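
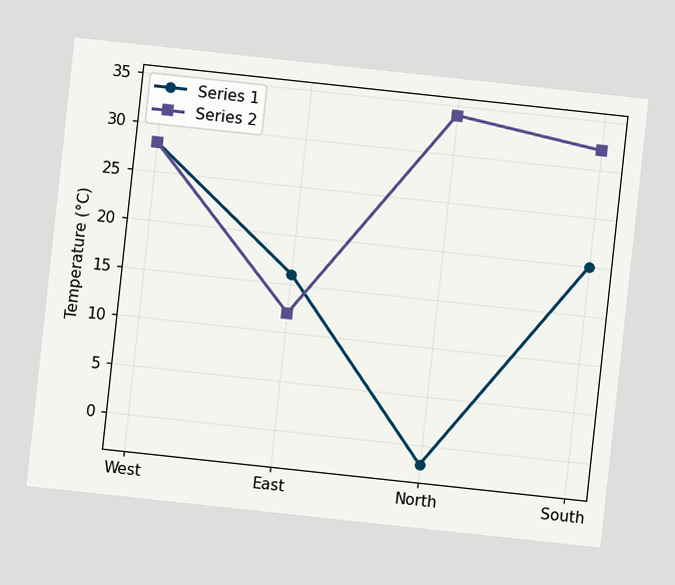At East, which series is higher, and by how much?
Series 1, by 4°C

The chart is tilted about 6° clockwise. At East, Series 1 sits above the other line by 4°C.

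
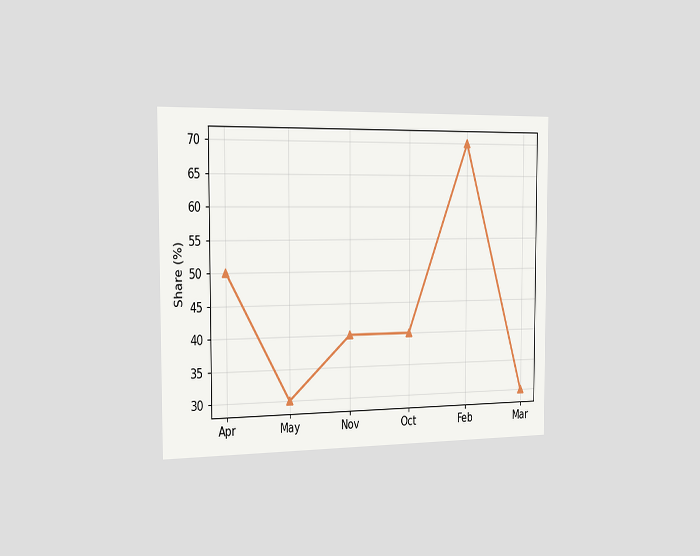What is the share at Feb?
The chart is viewed slightly from the left. At Feb, the line is at 70%.

70%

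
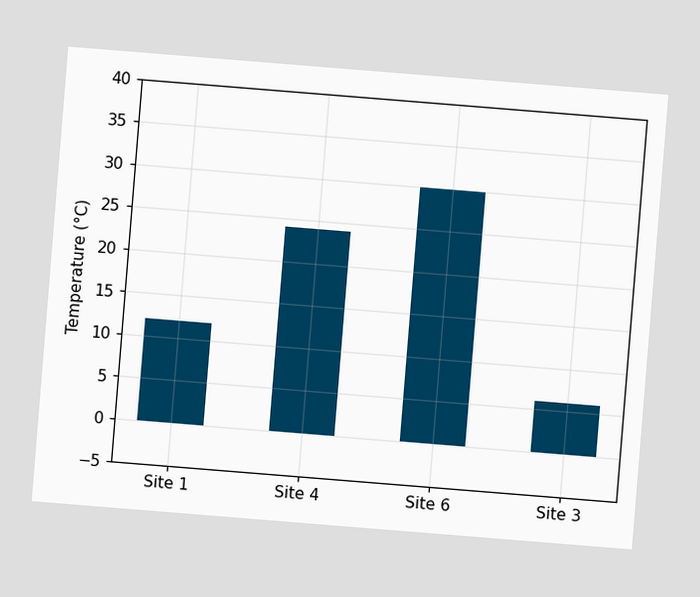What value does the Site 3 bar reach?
The chart is tilted about 5° clockwise. Reading along the chart's y-axis, the Site 3 bar reaches 6°C.

6°C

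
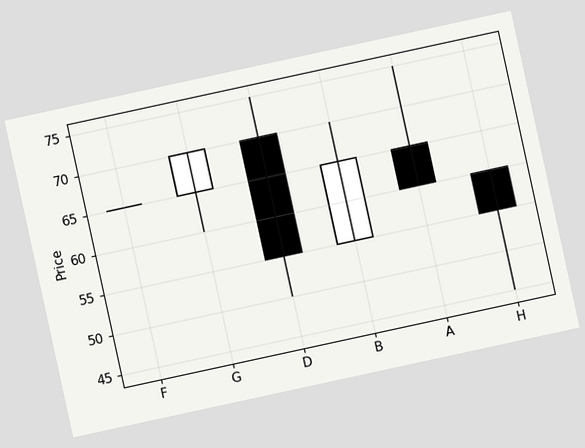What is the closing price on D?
The chart is tilted about 12° counter-clockwise. The D candle closes at 55.

55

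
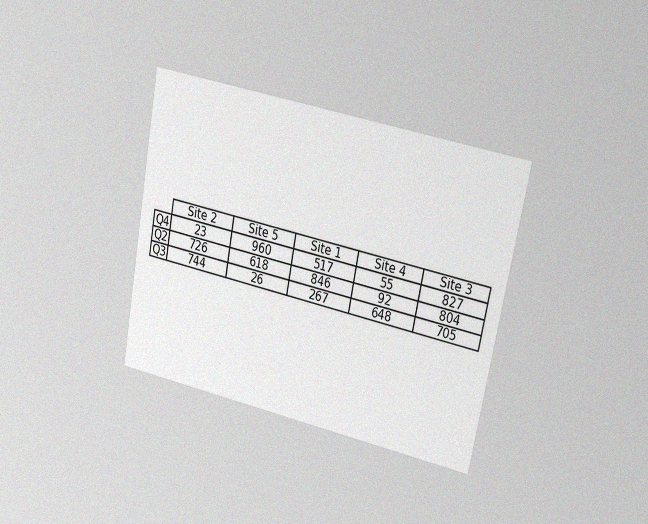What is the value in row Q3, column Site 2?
The chart is tilted about 11° clockwise and viewed at a slight angle, with some photo noise. The (Q3, Site 2) cell reads 744.

744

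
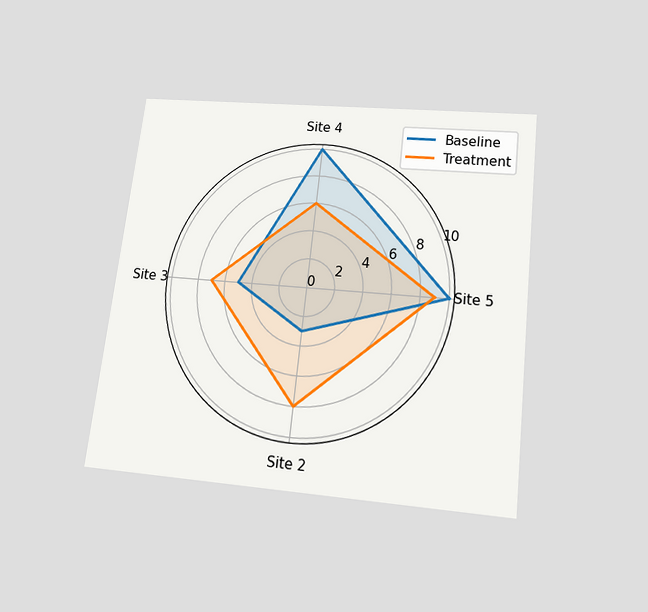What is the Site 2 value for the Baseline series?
3

The chart is tilted about 7° clockwise and viewed slightly from below. On the Site 2 axis, Baseline reaches 3.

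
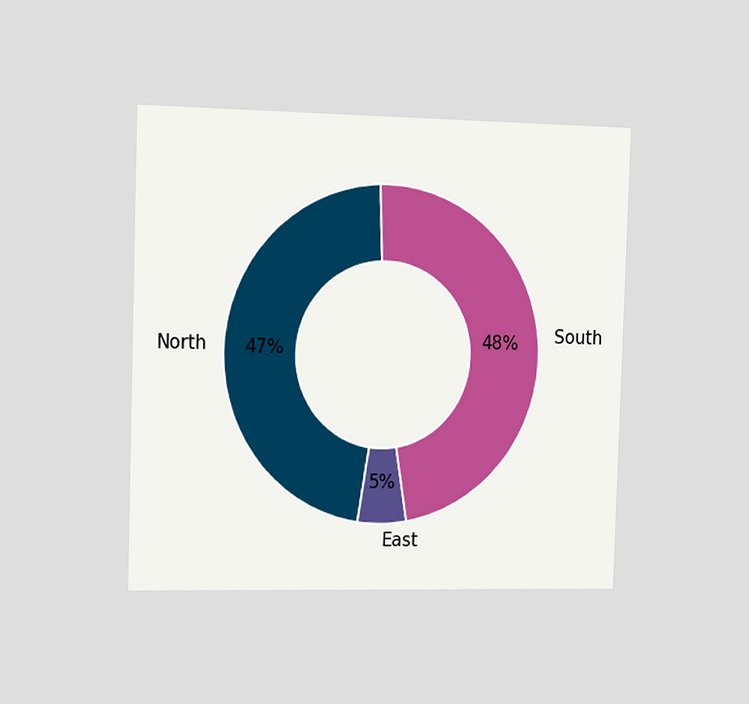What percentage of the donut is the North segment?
47%

The chart is viewed slightly from the left. The North segment takes up 47% of the ring.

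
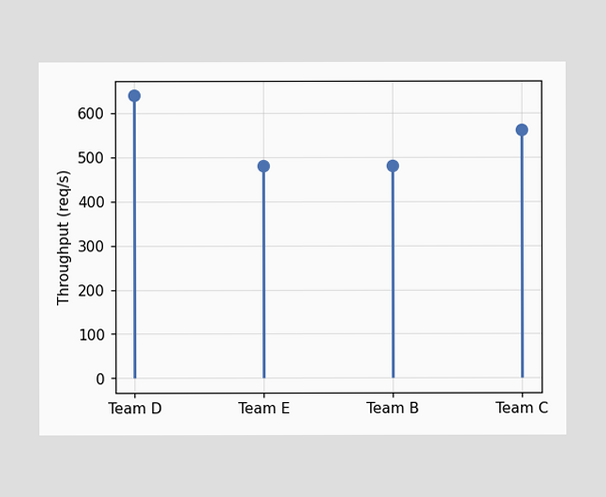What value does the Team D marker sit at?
640req/s

The Team D marker sits at 640req/s.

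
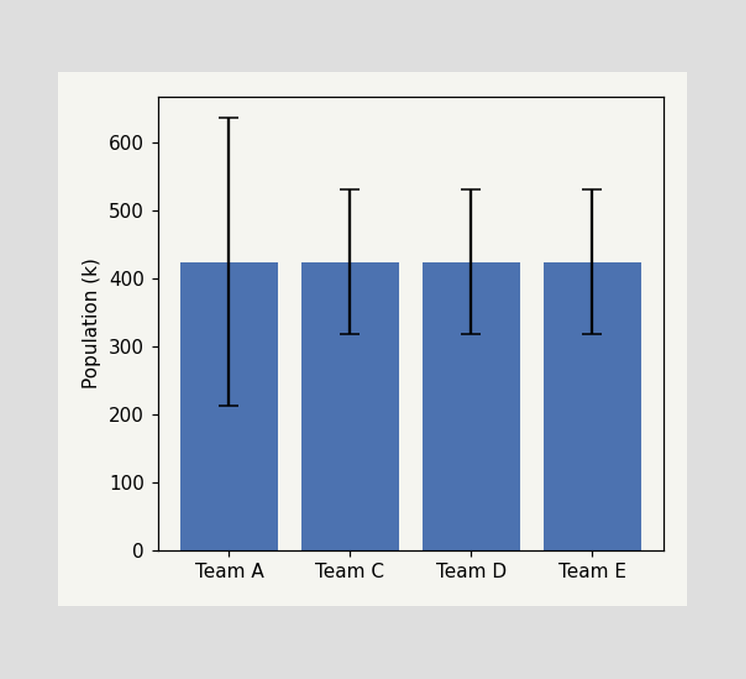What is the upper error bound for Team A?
The Team A bar's upper whisker reaches 636k.

636k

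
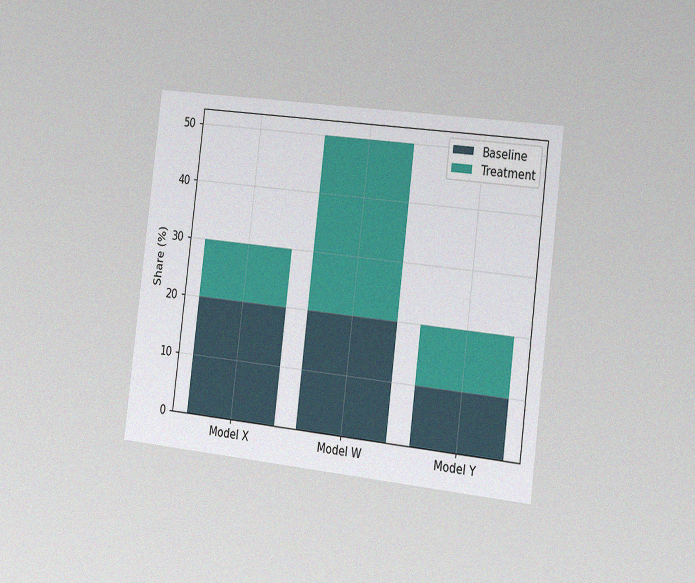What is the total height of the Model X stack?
30%

The chart is tilted about 7° clockwise and viewed slightly from the right, with some photo noise. The Model X stack's top reaches 30% on the y-axis.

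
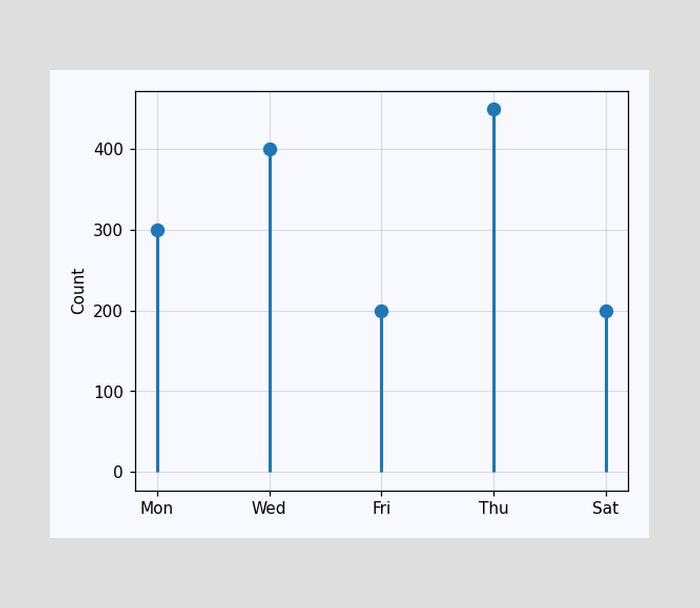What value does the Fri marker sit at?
200

The Fri marker sits at 200.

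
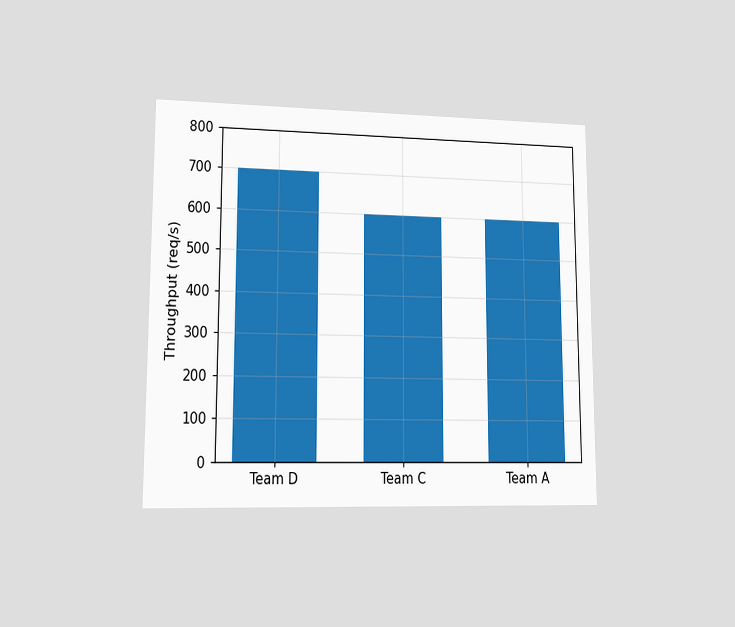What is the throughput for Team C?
600req/s

The chart is viewed at a slight angle. Reading along the chart's y-axis, the Team C bar reaches 600req/s.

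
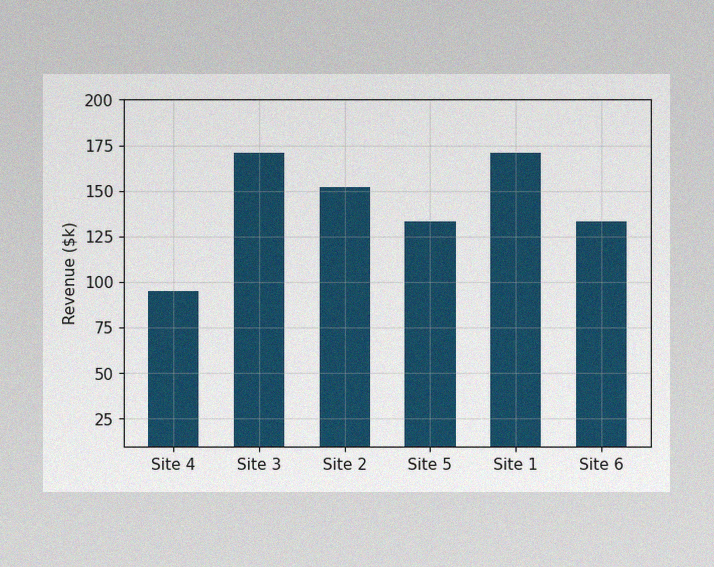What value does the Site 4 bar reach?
$95k

The image has some photo noise and uneven lighting. Reading along the chart's y-axis, the Site 4 bar reaches $95k.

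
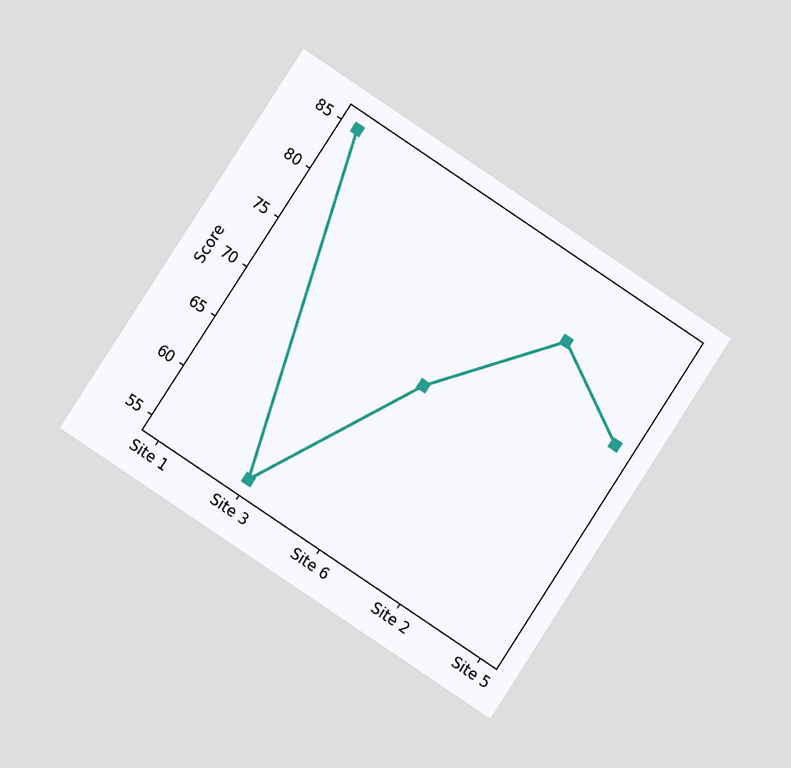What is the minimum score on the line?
The chart is tilted about 33° clockwise and viewed at a slight angle. The lowest point is at Site 3, and reading across to the y-axis gives 55.

55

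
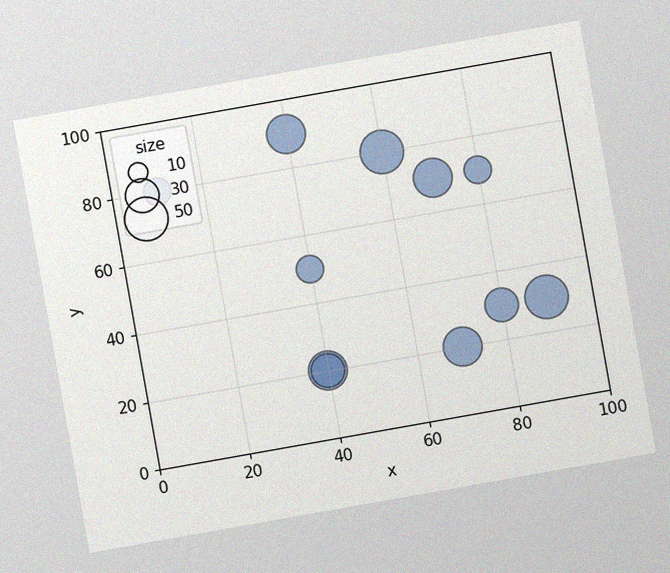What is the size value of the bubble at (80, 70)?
The chart is tilted about 10° counter-clockwise, with some photo noise. Matching the bubble at (80, 70) against the size legend gives 20.

20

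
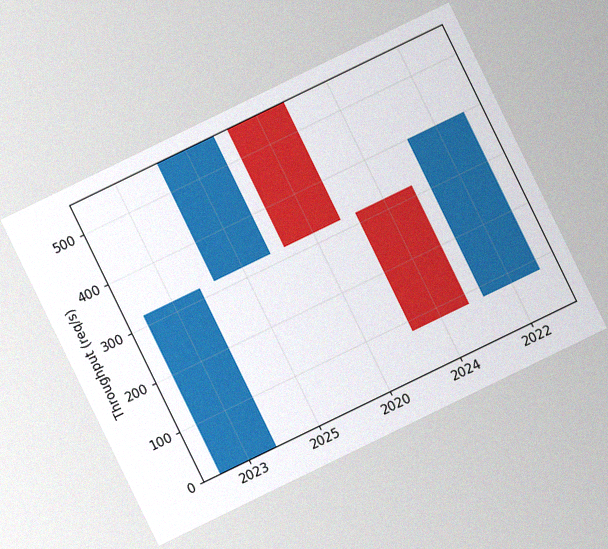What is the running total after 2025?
560req/s

The chart is tilted about 26° counter-clockwise, with some photo noise. After 2025 the running total reaches 560req/s.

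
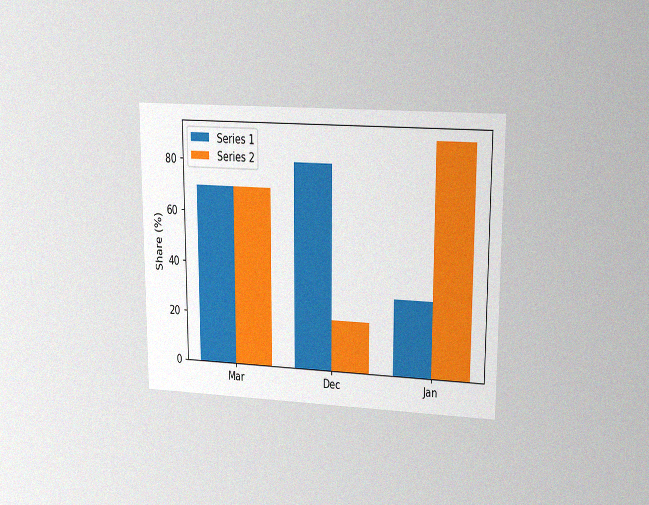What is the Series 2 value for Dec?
The chart is viewed at a slight angle, with some photo noise. The Series 2 bar at Dec reaches 20% on the y-axis.

20%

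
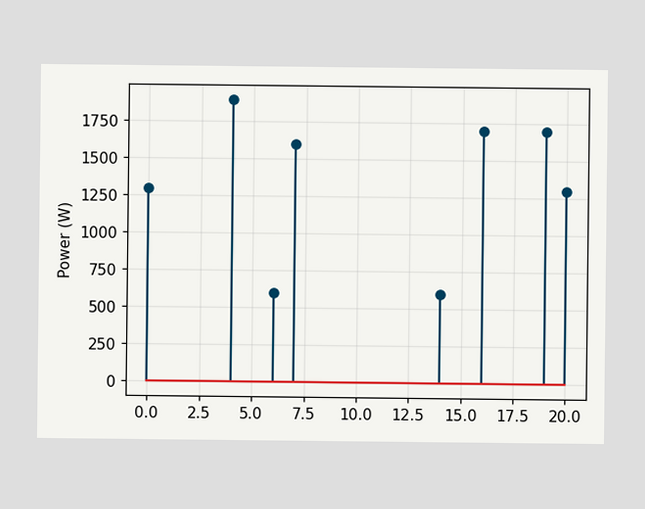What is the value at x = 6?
The stem at x=6 reaches 600W.

600W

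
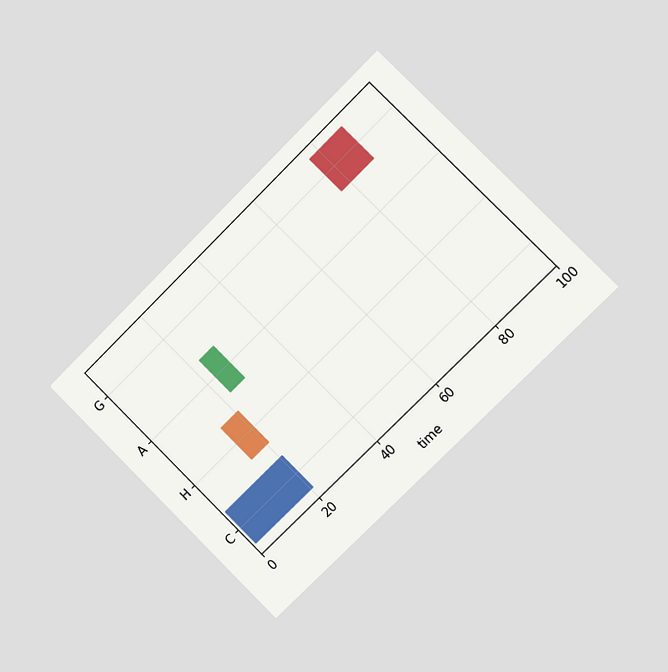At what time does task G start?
The chart is tilted about 45° counter-clockwise and viewed slightly from the right. The G bar begins at t=77.

77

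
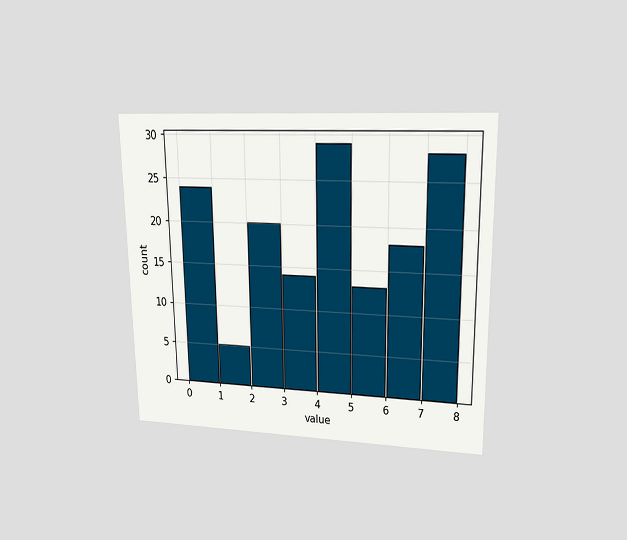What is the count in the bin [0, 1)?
The chart is viewed at a slight angle. The [0, 1) bin has height 24.

24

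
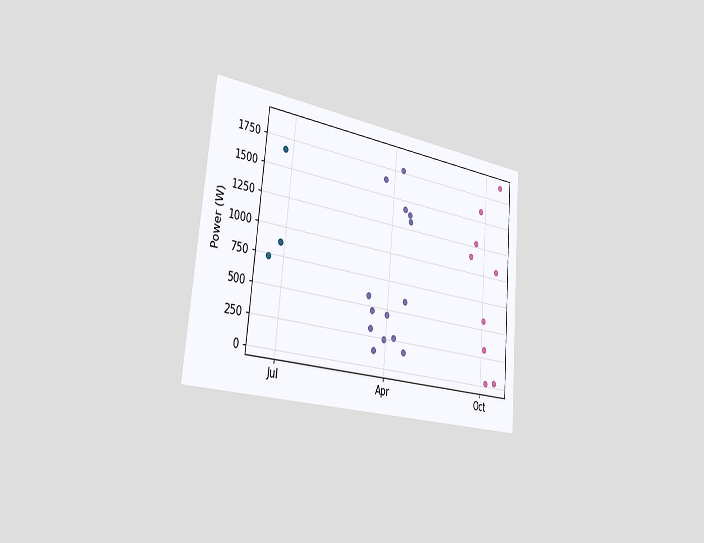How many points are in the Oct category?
9

The chart is tilted about 5° clockwise and viewed slightly from the left. Counting the markers in the Oct column gives 9.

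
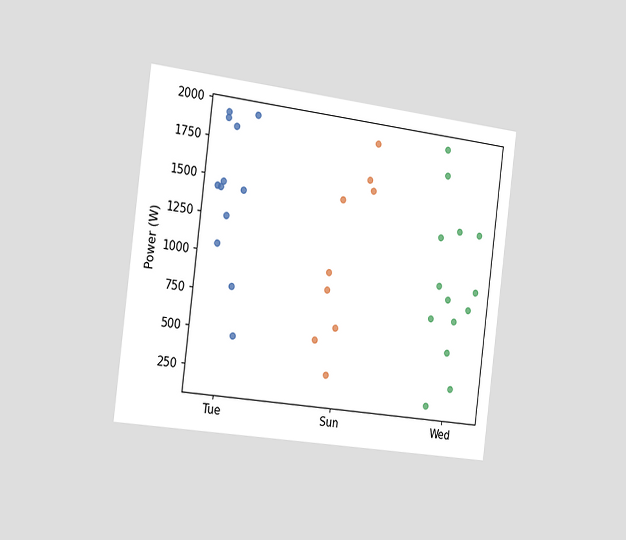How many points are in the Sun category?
The chart is tilted about 7° clockwise and viewed slightly from the left. Counting the markers in the Sun column gives 9.

9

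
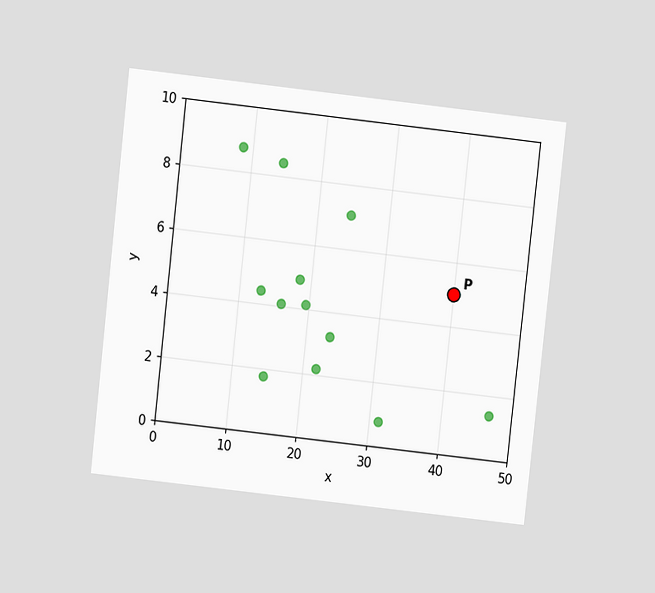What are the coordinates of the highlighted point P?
The chart is tilted about 6° clockwise and viewed at a slight angle. Following the gridlines from P to each axis, P sits at (40, 5).

(40, 5)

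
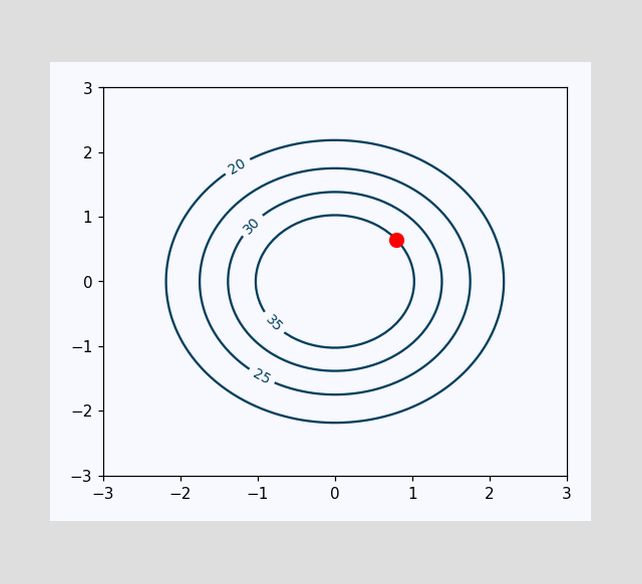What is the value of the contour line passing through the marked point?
35

The marked point sits on the contour labelled 35.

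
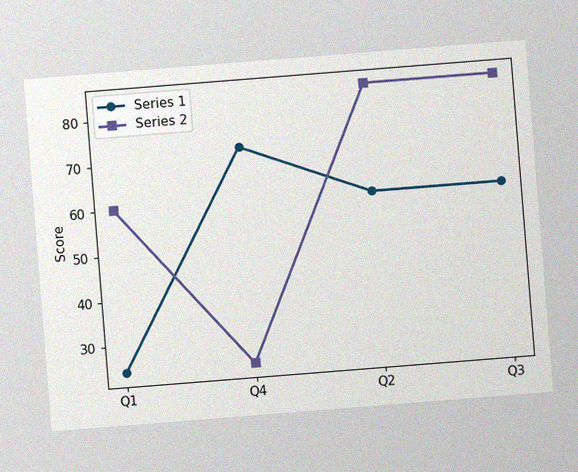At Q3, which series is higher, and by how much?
Series 2, by 24

The chart is tilted about 5° counter-clockwise, with some photo noise. At Q3, Series 2 sits above the other line by 24.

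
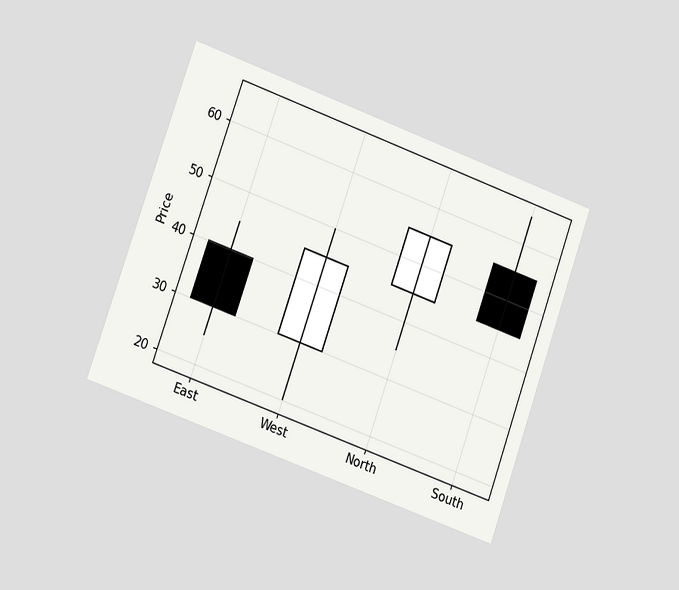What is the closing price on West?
45

The chart is tilted about 20° clockwise and viewed slightly from the left. The West candle closes at 45.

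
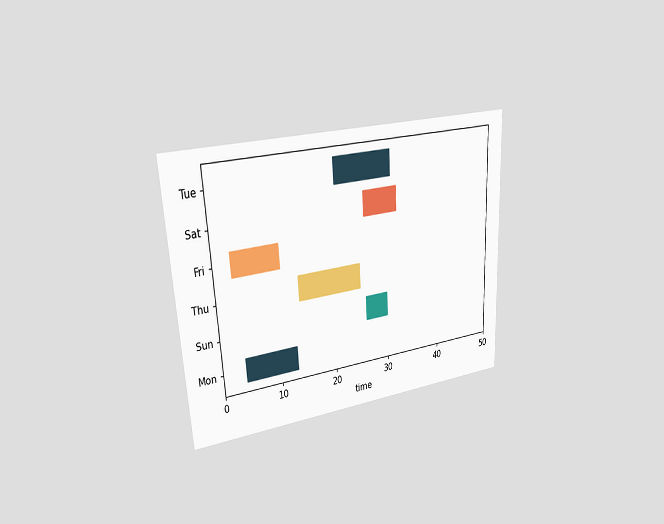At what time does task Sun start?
26

The chart is tilted about 3° counter-clockwise and viewed at a slight angle. The Sun bar begins at t=26.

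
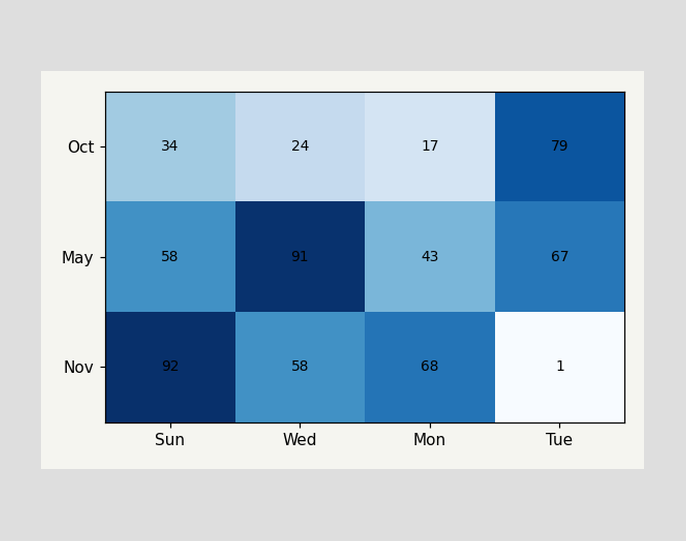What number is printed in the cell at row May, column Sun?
The (May, Sun) cell reads 58.

58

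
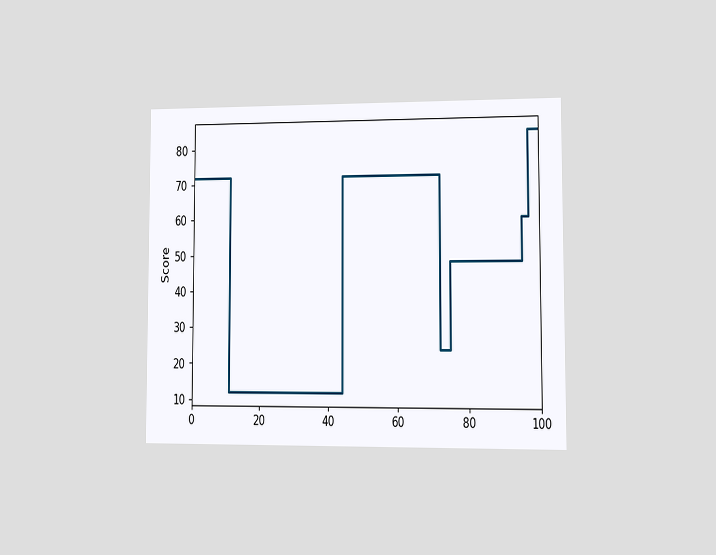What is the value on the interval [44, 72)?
The chart is viewed at a slight angle. On [44, 72) the step sits at 72.

72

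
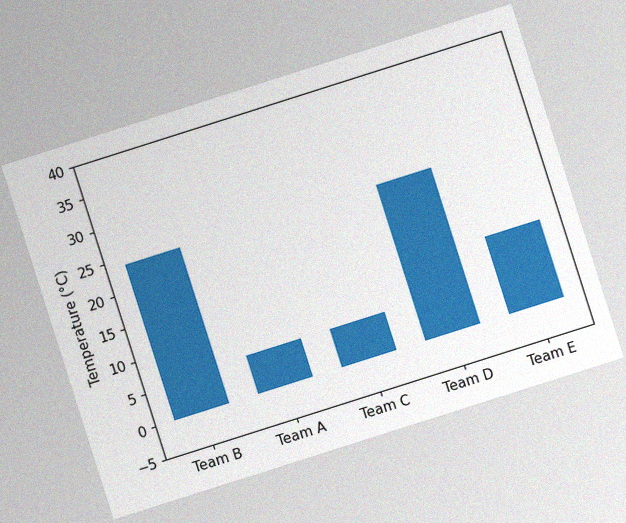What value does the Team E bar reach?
The chart is tilted about 18° counter-clockwise, with some photo noise. Reading along the chart's y-axis, the Team E bar reaches 12°C.

12°C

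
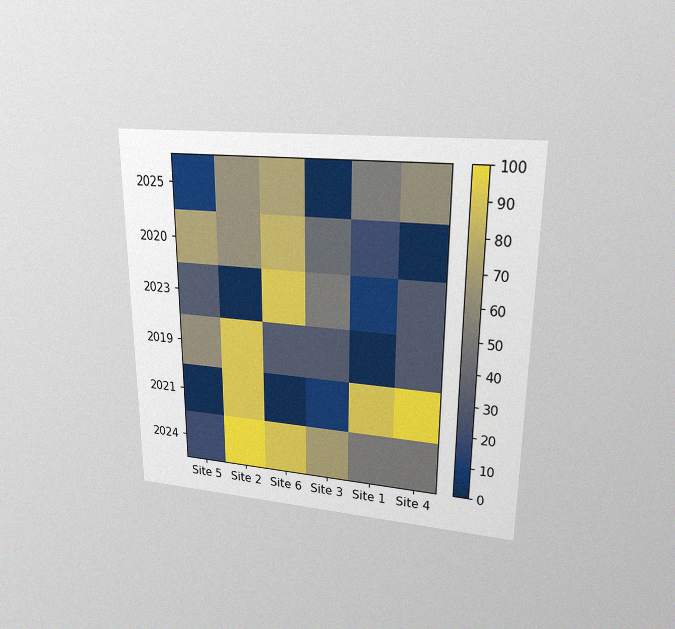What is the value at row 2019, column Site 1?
The chart is viewed at a slight angle, with some photo noise. Matching cell (2019, Site 1) against the colorbar gives 0.

0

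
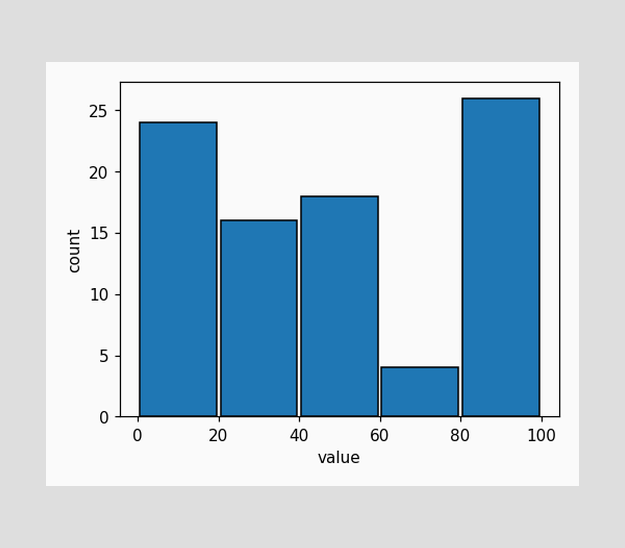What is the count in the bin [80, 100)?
26

The [80, 100) bin has height 26.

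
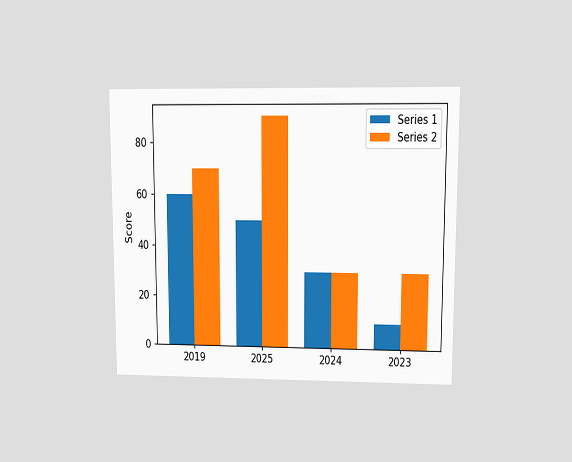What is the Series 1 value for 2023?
10

The chart is viewed at a slight angle. The Series 1 bar at 2023 reaches 10 on the y-axis.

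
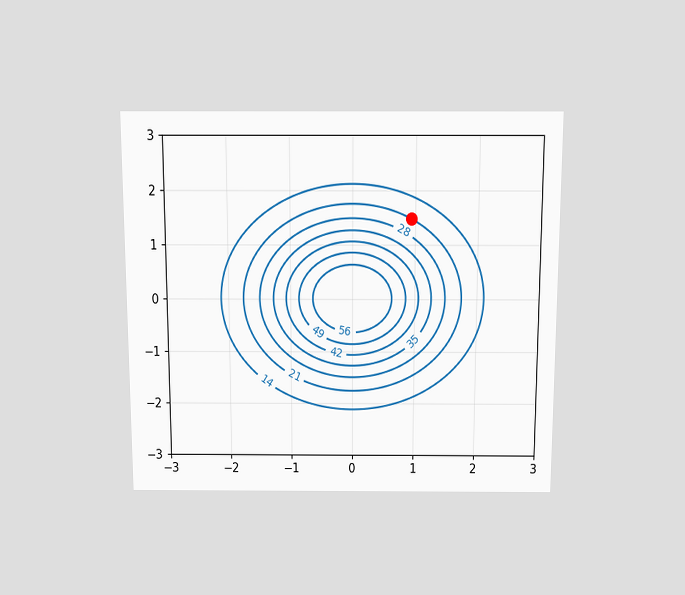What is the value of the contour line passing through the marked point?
21

The chart is viewed slightly from above. The marked point sits on the contour labelled 21.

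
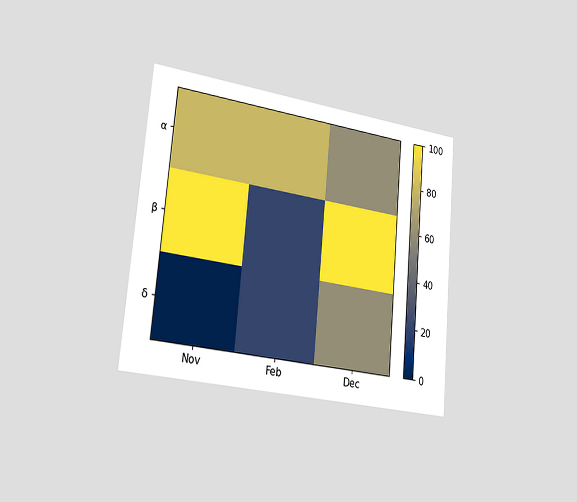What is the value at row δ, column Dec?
60

The chart is tilted about 5° clockwise and viewed slightly from the left. Matching cell (δ, Dec) against the colorbar gives 60.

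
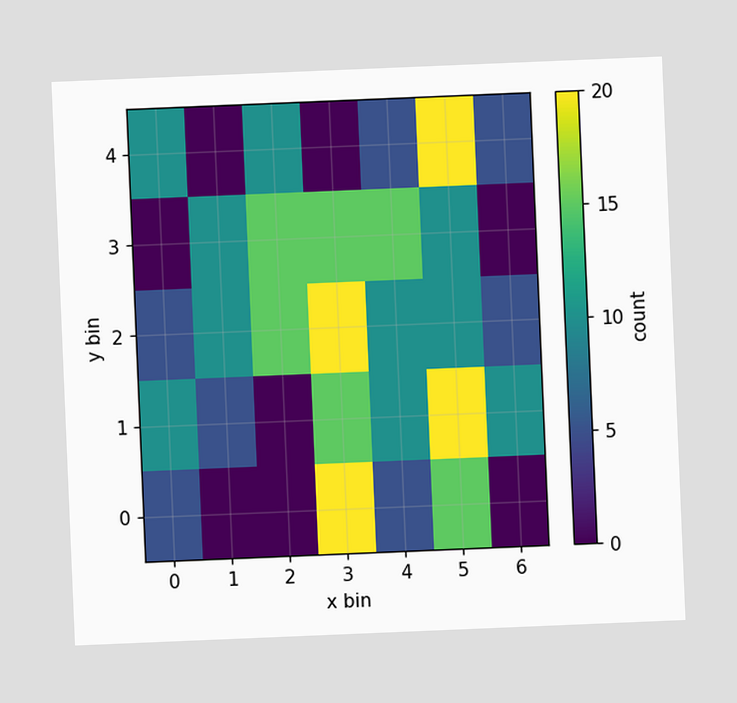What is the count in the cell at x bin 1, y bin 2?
The chart is tilted about 2° counter-clockwise. Matching the cell (1, 2) against the colorbar gives 10.

10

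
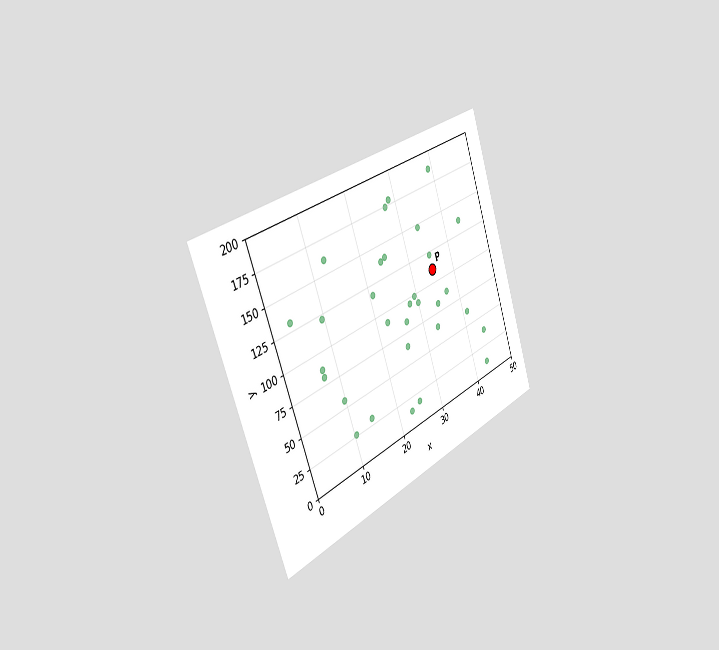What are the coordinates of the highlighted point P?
(35, 110)

The chart is tilted about 20° counter-clockwise and viewed slightly from the left. Following the gridlines from P to each axis, P sits at (35, 110).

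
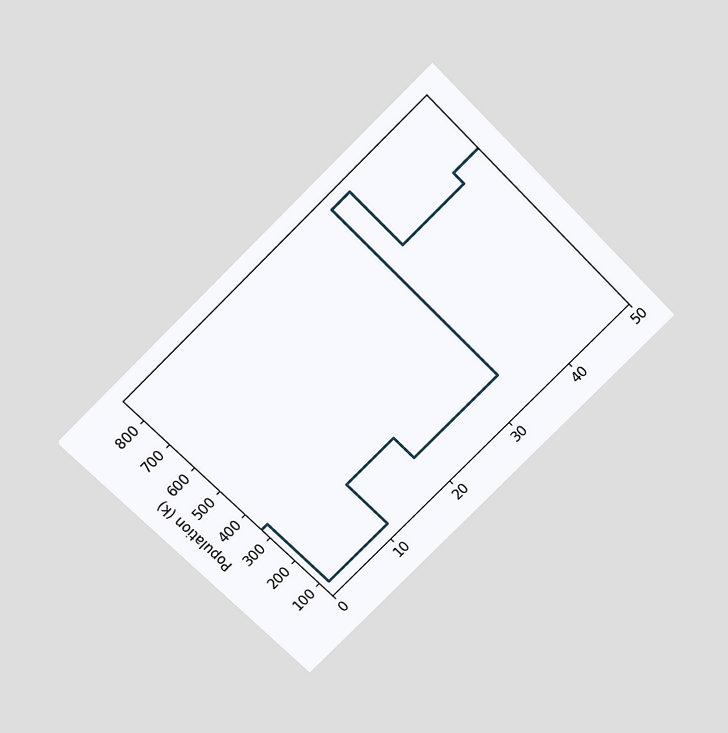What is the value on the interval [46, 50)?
672k

The chart is tilted about 45° counter-clockwise and viewed slightly from above. On [46, 50) the step sits at 672k.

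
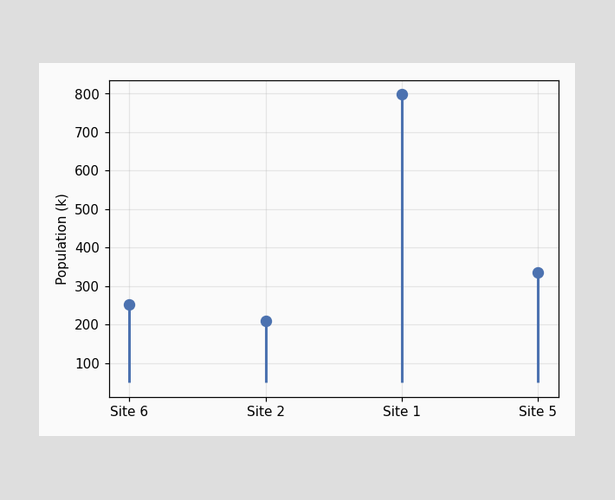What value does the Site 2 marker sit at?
210k

The Site 2 marker sits at 210k.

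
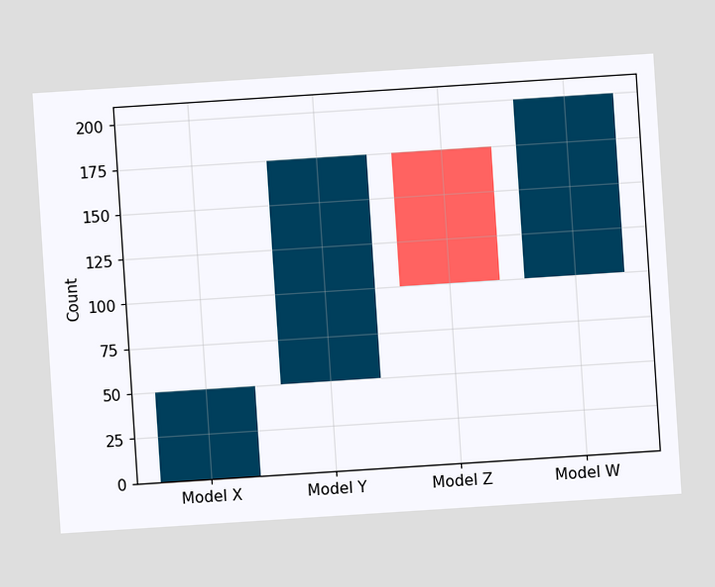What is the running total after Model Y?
175

The chart is tilted about 4° counter-clockwise. After Model Y the running total reaches 175.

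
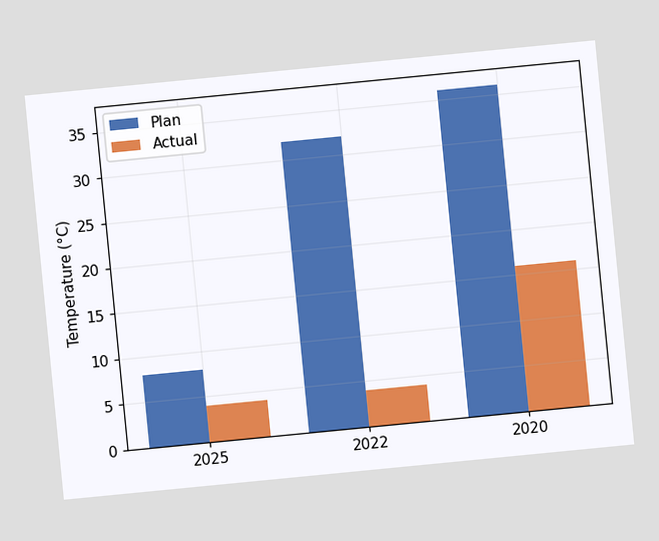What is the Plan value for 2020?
36°C

The chart is tilted about 6° counter-clockwise. The Plan bar at 2020 reaches 36°C on the y-axis.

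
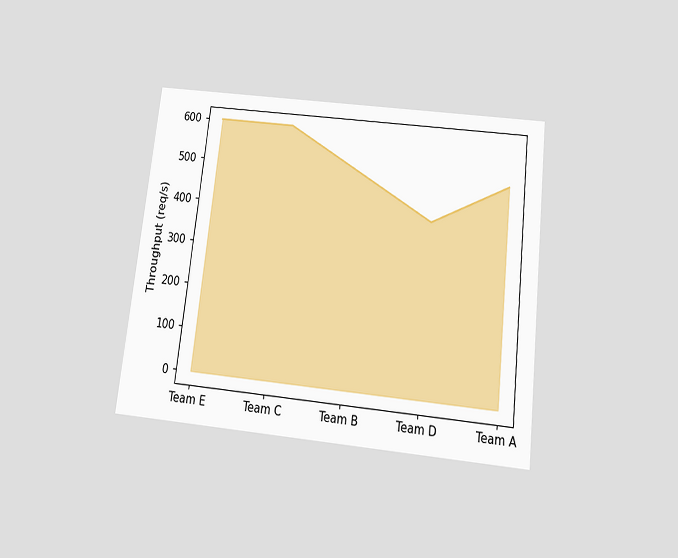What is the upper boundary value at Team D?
400req/s

The chart is tilted about 6° clockwise and viewed slightly from below. At Team D the upper boundary is at 400req/s.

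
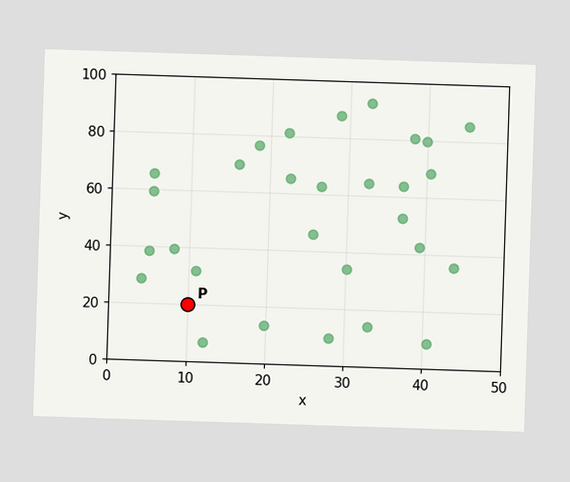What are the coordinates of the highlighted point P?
Following the gridlines from P to each axis, P sits at (10, 20).

(10, 20)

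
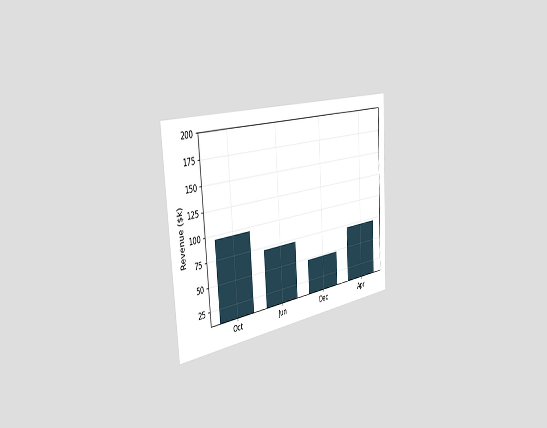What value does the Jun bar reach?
$72k

The chart is tilted about 4° counter-clockwise and viewed slightly from the left. Reading along the chart's y-axis, the Jun bar reaches $72k.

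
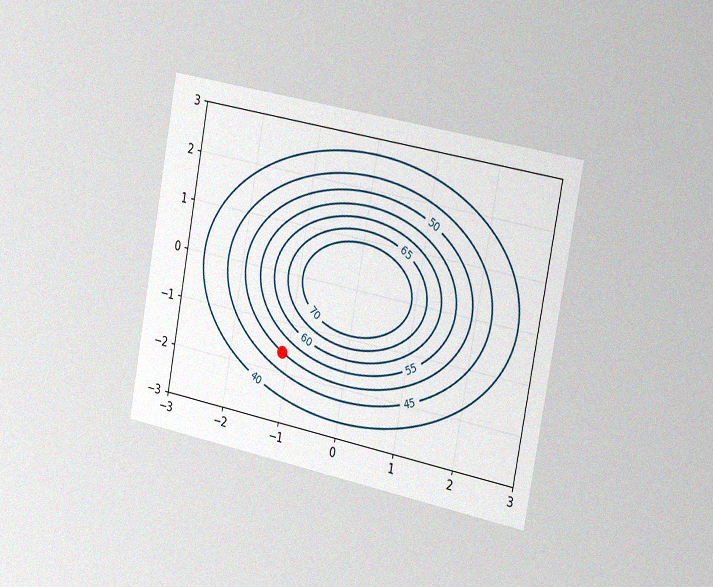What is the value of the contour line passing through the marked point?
The chart is tilted about 10° clockwise and viewed slightly from the right, with some photo noise. The marked point sits on the contour labelled 50.

50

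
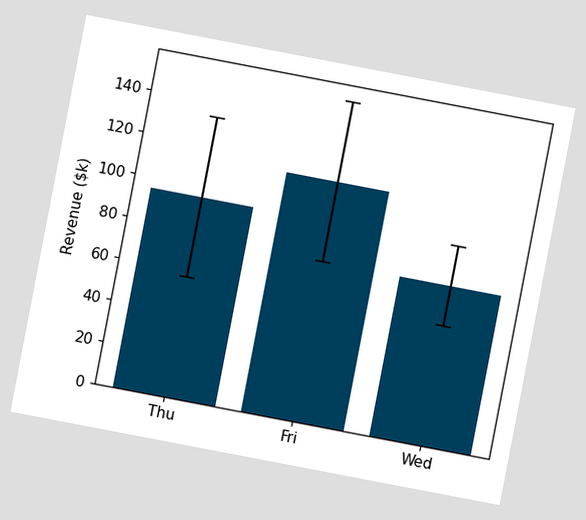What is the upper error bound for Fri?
$152k

The chart is tilted about 11° clockwise. The Fri bar's upper whisker reaches $152k.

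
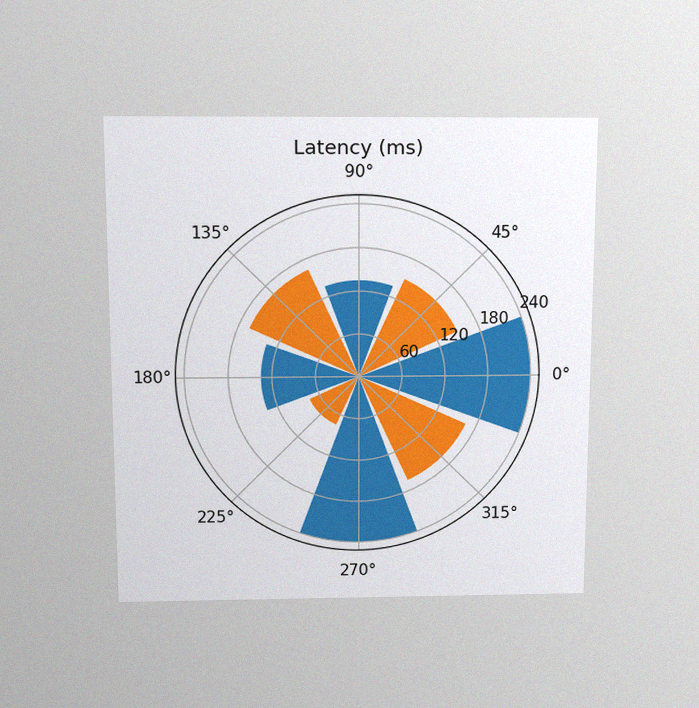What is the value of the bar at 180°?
The chart is viewed slightly from above, with some photo noise. The bar at 180° reaches 135ms on the radial axis.

135ms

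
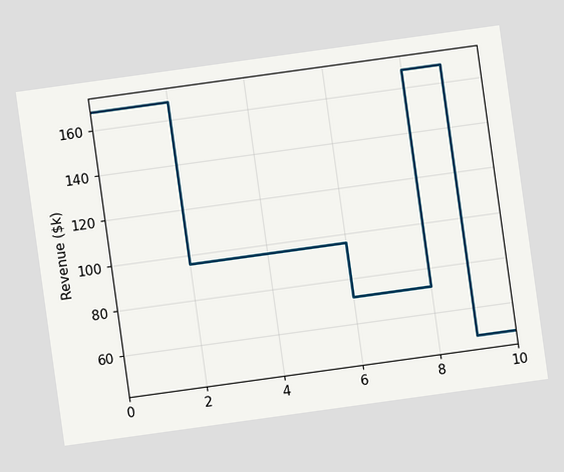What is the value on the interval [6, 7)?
The chart is tilted about 8° counter-clockwise. On [6, 7) the step sits at $72k.

$72k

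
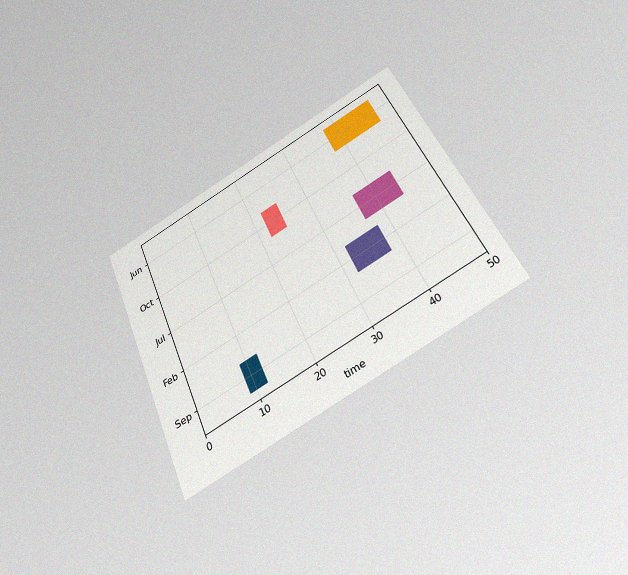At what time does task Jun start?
38

The chart is tilted about 24° counter-clockwise and viewed slightly from below, with some photo noise. The Jun bar begins at t=38.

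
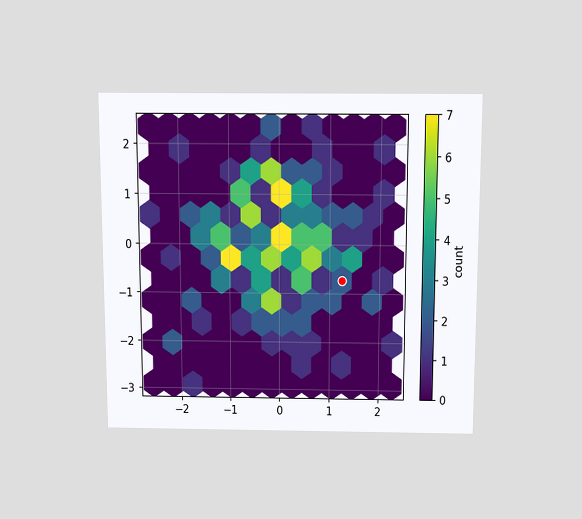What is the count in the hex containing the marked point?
2

The chart is viewed slightly from above. The marked hex reads 2 on the colorbar.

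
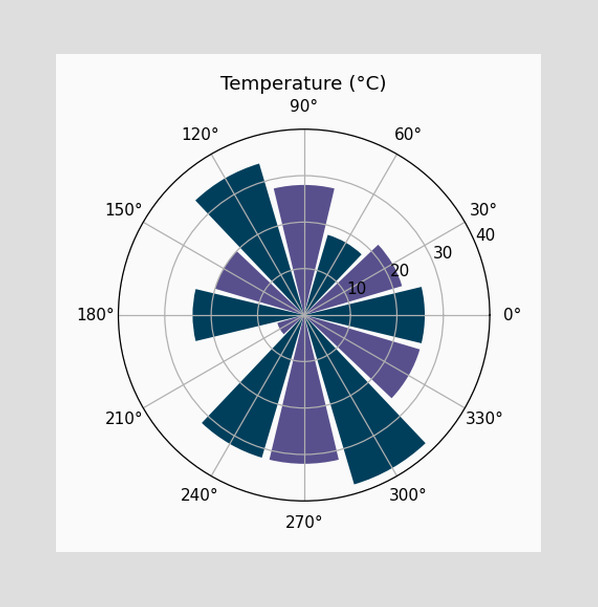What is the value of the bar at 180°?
24°C

The bar at 180° reaches 24°C on the radial axis.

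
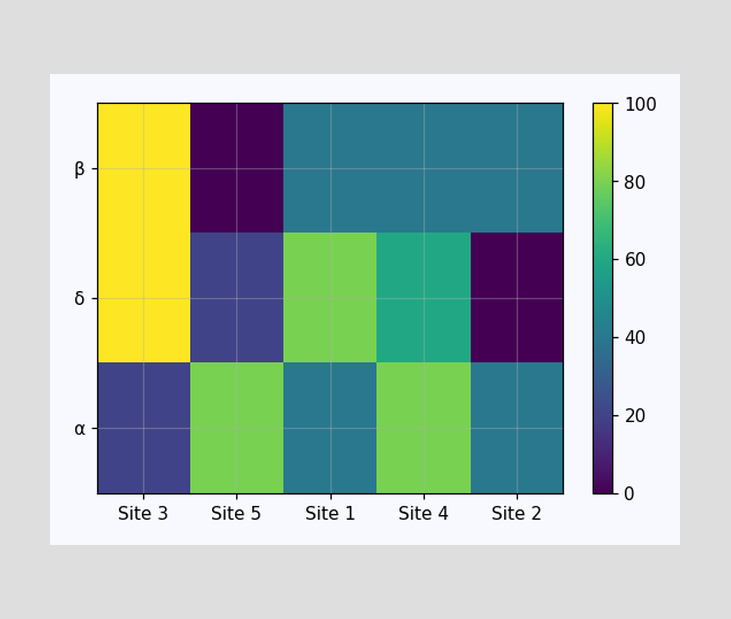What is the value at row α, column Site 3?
20

Matching cell (α, Site 3) against the colorbar gives 20.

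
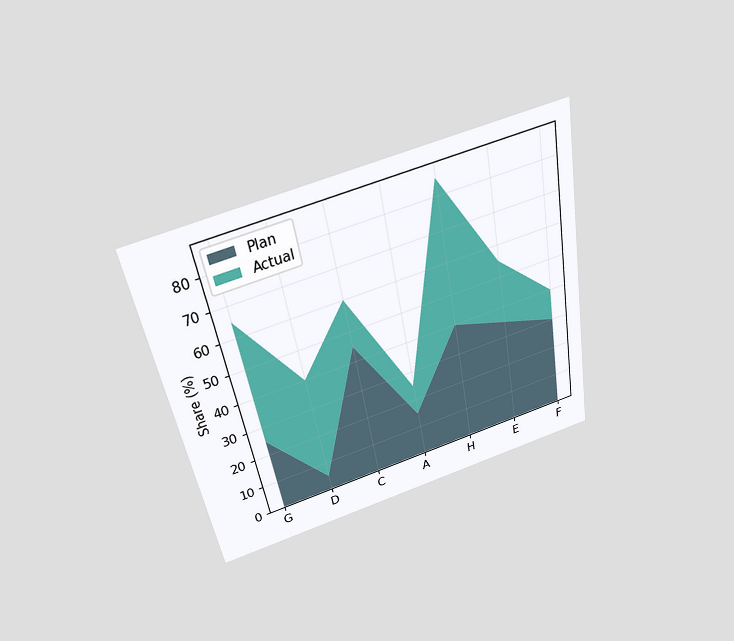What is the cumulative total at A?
25%

The chart is tilted about 11° counter-clockwise and viewed slightly from above. The stacked total at A reaches 25%.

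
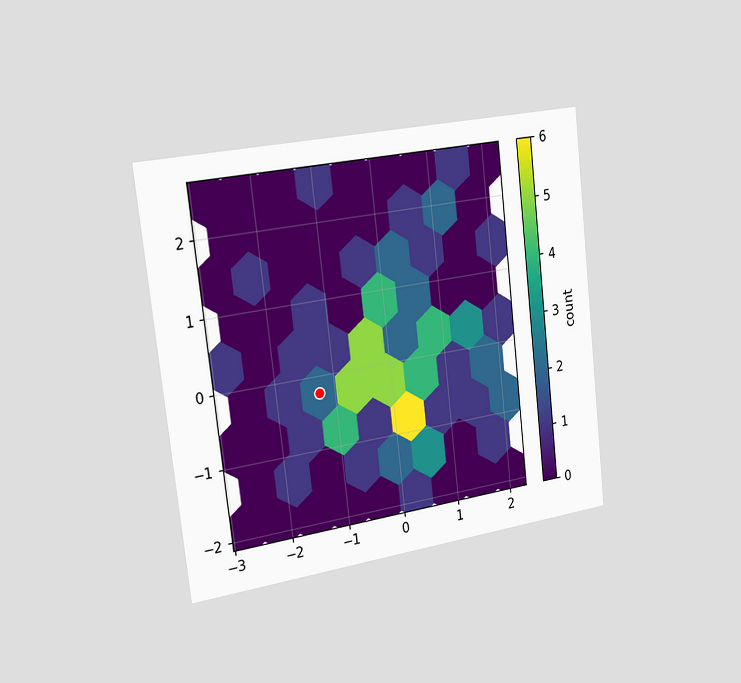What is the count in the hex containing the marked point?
The chart is tilted about 7° counter-clockwise and viewed slightly from the left. The marked hex reads 2 on the colorbar.

2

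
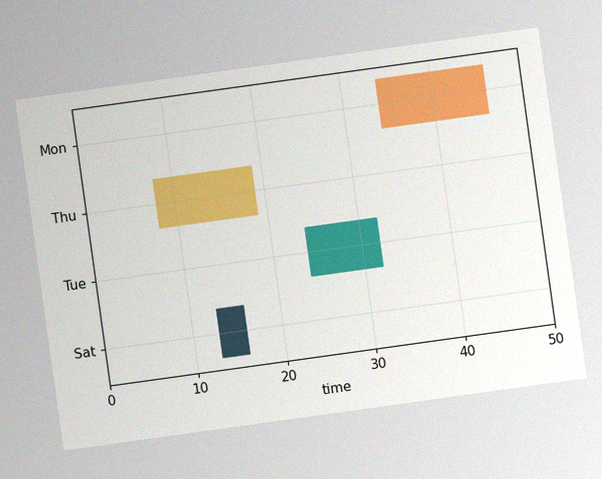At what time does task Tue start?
24

The chart is tilted about 8° counter-clockwise, with some photo noise. The Tue bar begins at t=24.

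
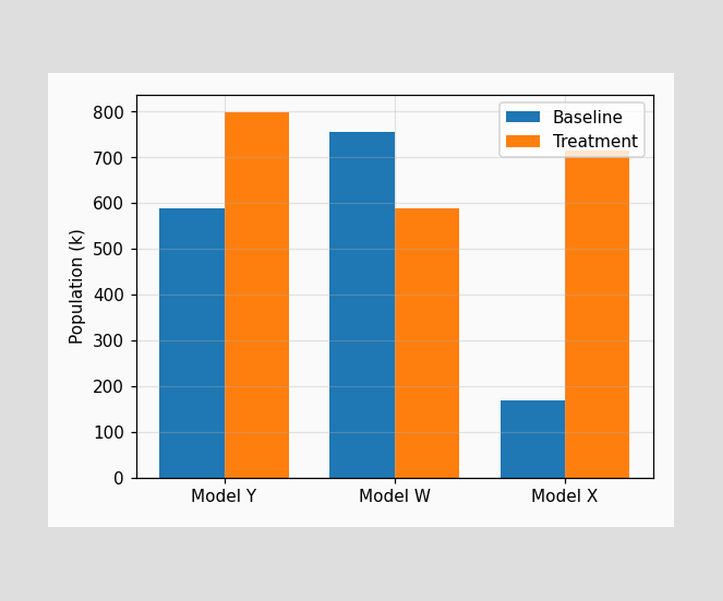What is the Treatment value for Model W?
The Treatment bar at Model W reaches 588k on the y-axis.

588k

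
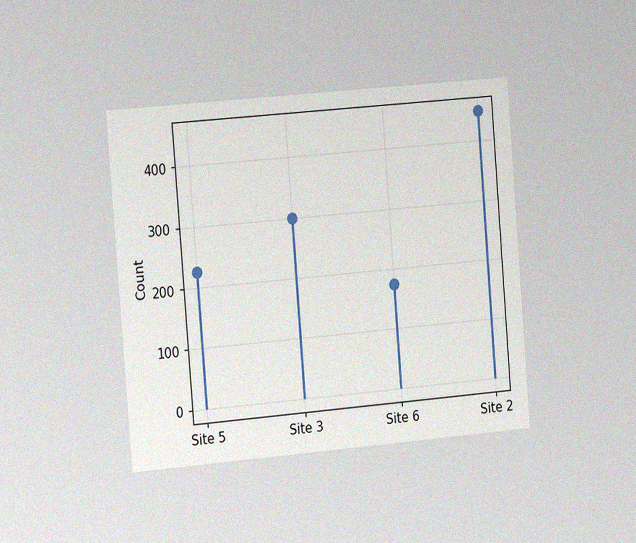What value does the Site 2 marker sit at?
450

The chart is tilted about 5° counter-clockwise and viewed slightly from the left, with some photo noise. The Site 2 marker sits at 450.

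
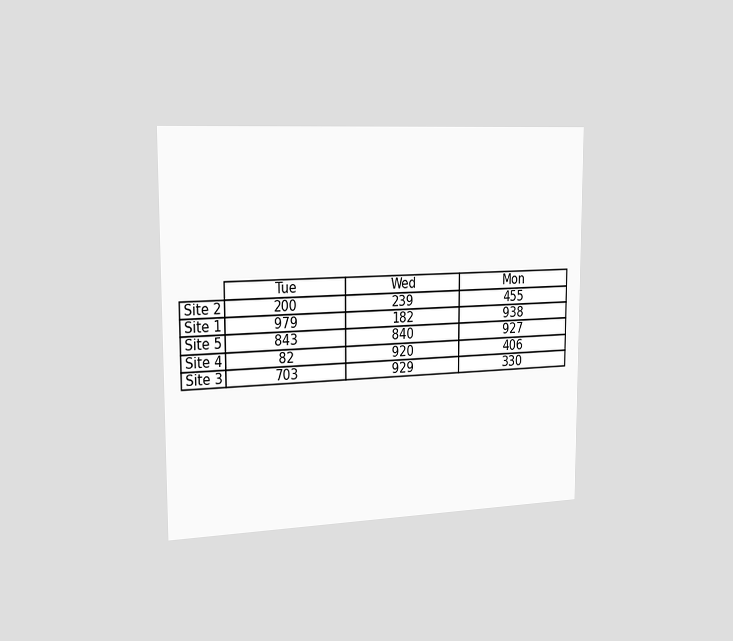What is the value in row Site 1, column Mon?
The chart is viewed slightly from the left. The (Site 1, Mon) cell reads 938.

938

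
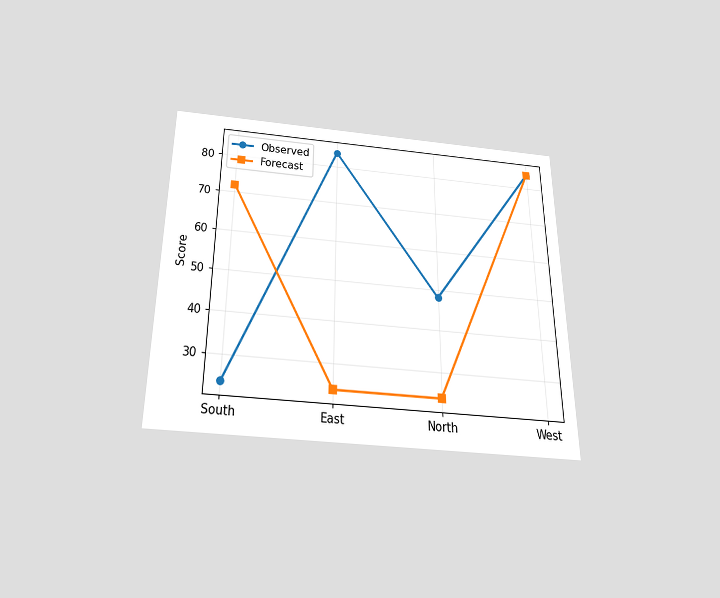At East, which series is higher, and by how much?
Observed, by 60

The chart is viewed slightly from below. At East, Observed sits above the other line by 60.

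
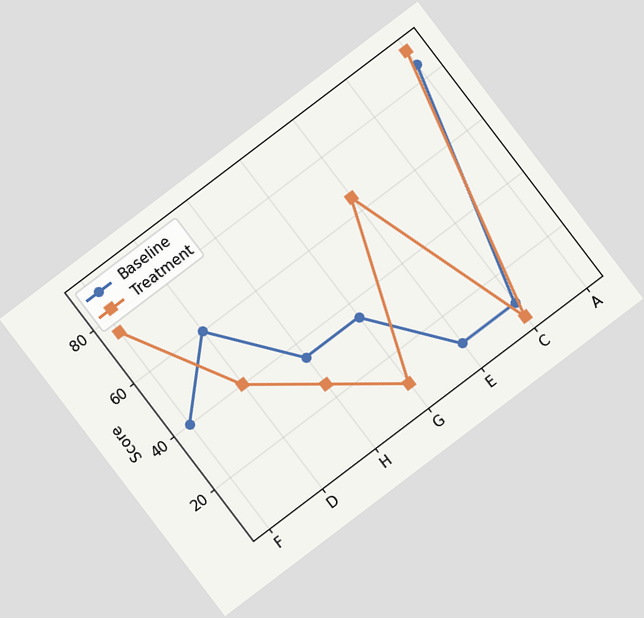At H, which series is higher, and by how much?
Baseline, by 10

The chart is tilted about 37° counter-clockwise. At H, Baseline sits above the other line by 10.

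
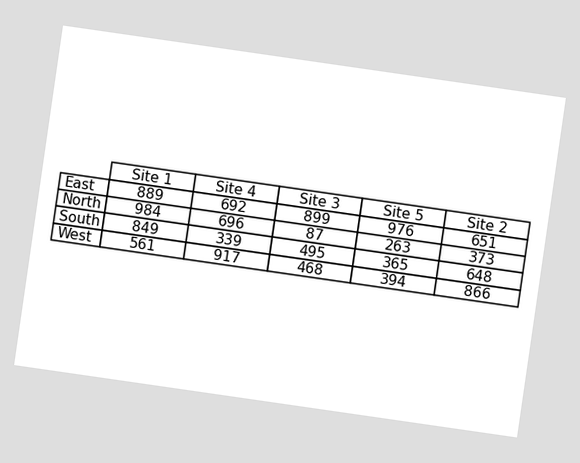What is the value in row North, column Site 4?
696

The chart is tilted about 8° clockwise. The (North, Site 4) cell reads 696.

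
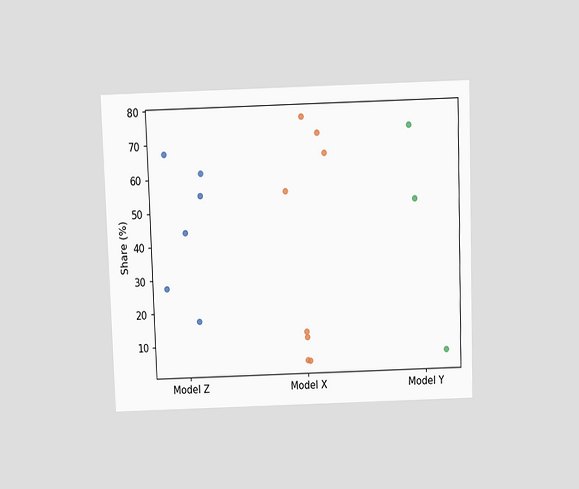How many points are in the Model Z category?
The chart is viewed slightly from above. Counting the markers in the Model Z column gives 6.

6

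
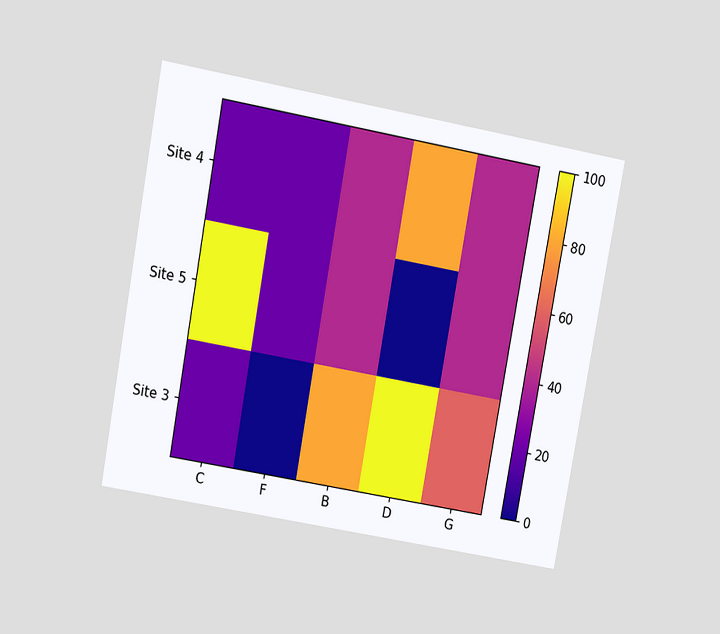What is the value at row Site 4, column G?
40

The chart is tilted about 10° clockwise and viewed at a slight angle. Matching cell (Site 4, G) against the colorbar gives 40.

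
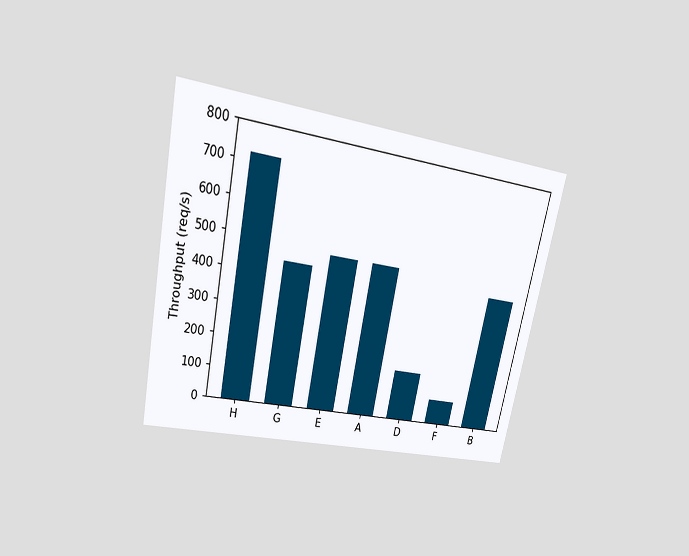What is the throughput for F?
The chart is tilted about 12° clockwise and viewed slightly from above. Reading along the chart's y-axis, the F bar reaches 80req/s.

80req/s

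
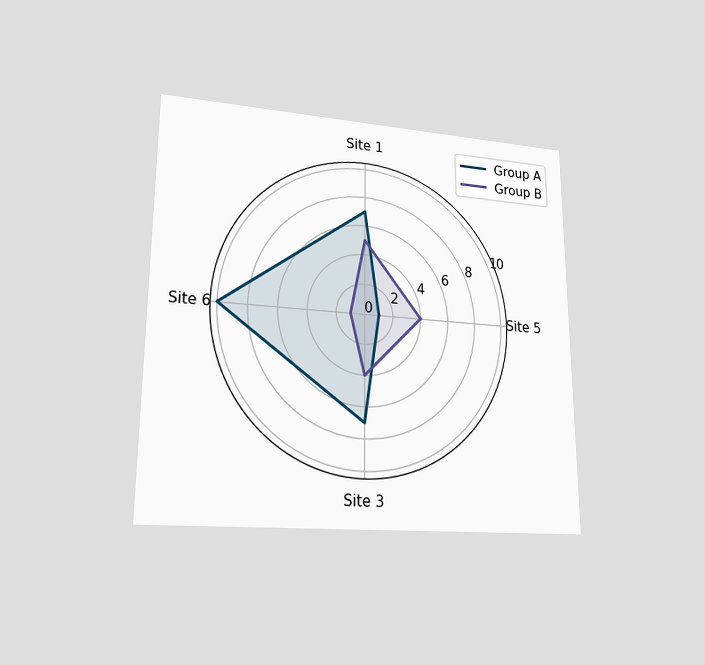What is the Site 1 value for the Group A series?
The chart is viewed at a slight angle. On the Site 1 axis, Group A reaches 7.

7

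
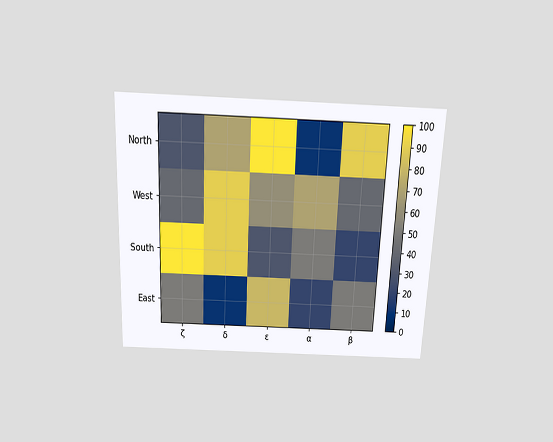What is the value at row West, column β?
The chart is tilted about 3° clockwise and viewed slightly from above. Matching cell (West, β) against the colorbar gives 40.

40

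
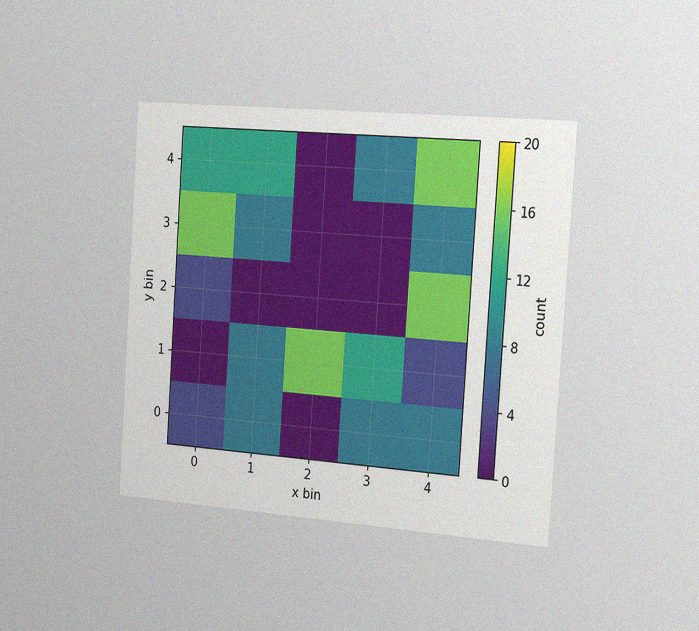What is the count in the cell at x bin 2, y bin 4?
The chart is tilted about 4° clockwise and viewed slightly from the right, with some photo noise. Matching the cell (2, 4) against the colorbar gives 0.

0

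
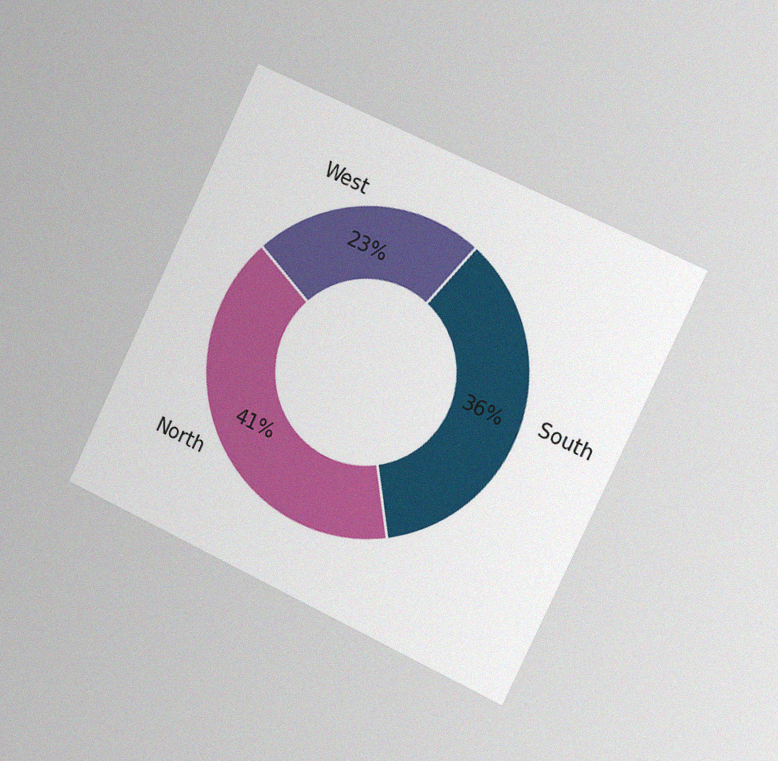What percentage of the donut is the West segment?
The chart is tilted about 25° clockwise and viewed slightly from the right, with some photo noise. The West segment takes up 23% of the ring.

23%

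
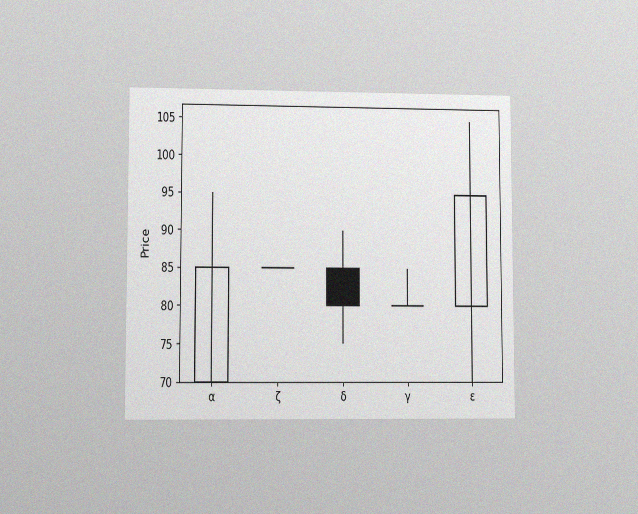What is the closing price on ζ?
The chart is viewed at a slight angle, with some photo noise. The ζ candle closes at 85.

85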